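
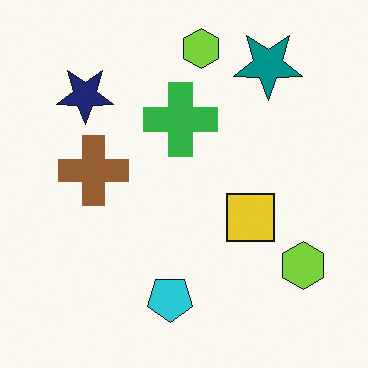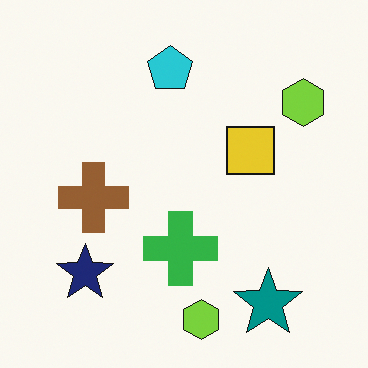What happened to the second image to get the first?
This is the original image flipped vertically (top ↔ bottom).

The teal star is in the bottom-right of the second image and the top-right of the first — shapes on opposite sides of the horizontal midline have swapped in a mirror flip.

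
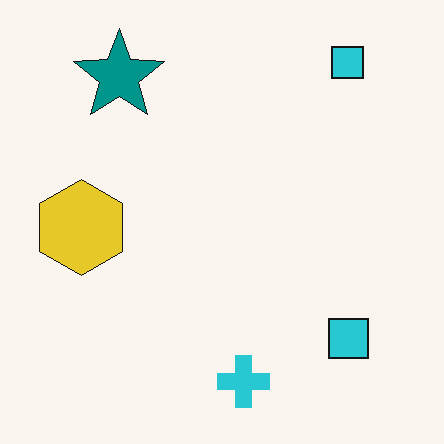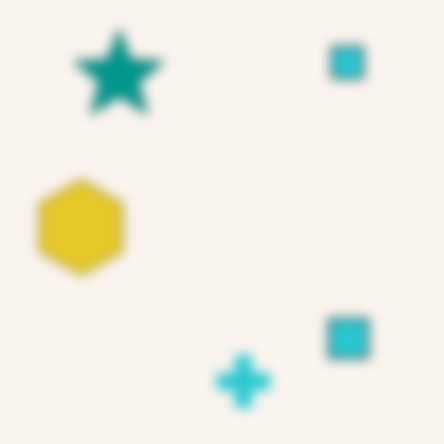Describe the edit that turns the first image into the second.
This is the original image strongly gaussian-blurred.

Shape edges and outlines are uniformly softened across the whole image.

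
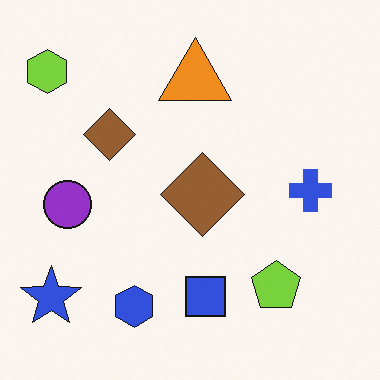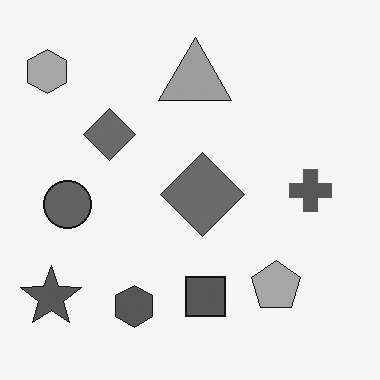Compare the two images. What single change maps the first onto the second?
It was converted to grayscale.

All color is removed — every shape is now a shade of grey.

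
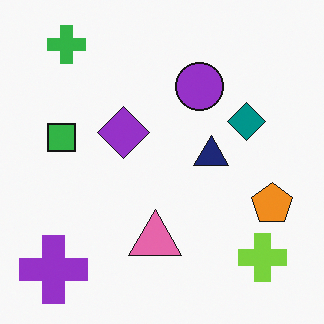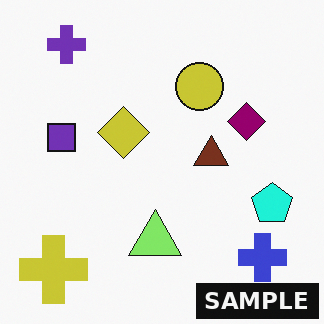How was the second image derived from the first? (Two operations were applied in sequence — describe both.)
This is the original image hue-shifted noticeably, then watermarked with the text "SAMPLE" in the lower-right corner.

Every shape's color has rotated by the same amount around the hue wheel — a uniform hue shift. A dark label reading "SAMPLE" appears in the lower-right corner.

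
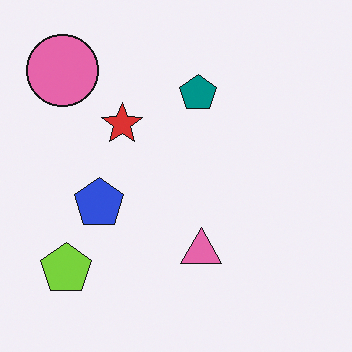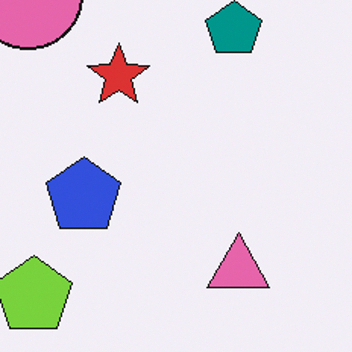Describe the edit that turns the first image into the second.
It was cropped to a modestly smaller region and rescaled.

The visible shapes are larger and the field of view is narrower; shapes near the original edges may be partly or wholly outside the frame — a crop-and-rescale.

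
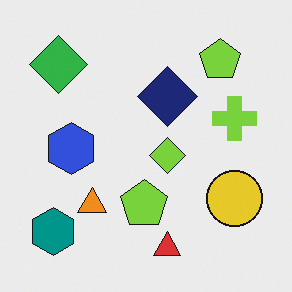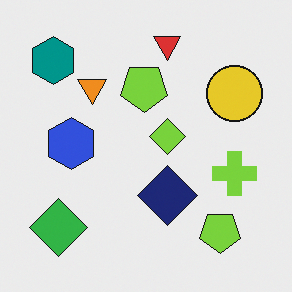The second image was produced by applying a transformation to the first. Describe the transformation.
Flipped vertically (top ↔ bottom).

The red triangle is in the bottom of the first image and the top of the second — shapes on opposite sides of the horizontal midline have swapped in a mirror flip.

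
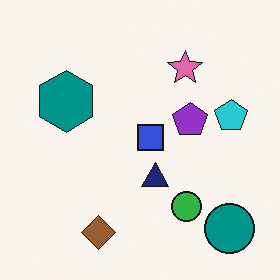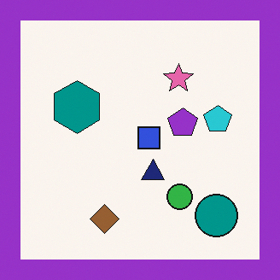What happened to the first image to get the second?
Framed with a purple border.

A solid purple frame runs around the edge of the second image, with the content slightly shrunk inside it.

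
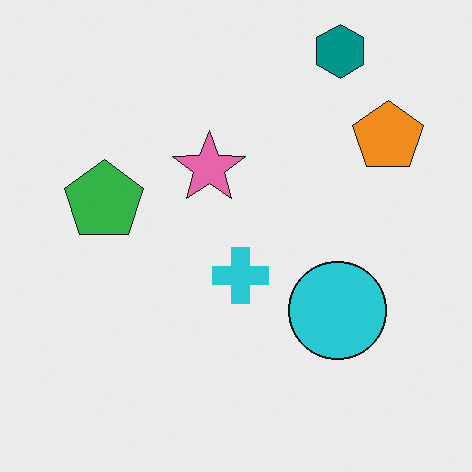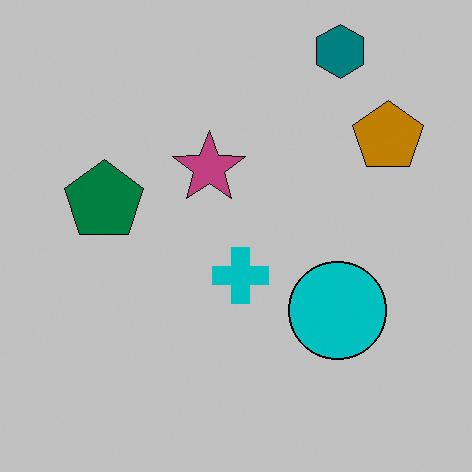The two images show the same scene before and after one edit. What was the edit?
It was aggressively posterized.

Each flat color has snapped to a coarser quantized level — most visibly, the near-white background has dropped to a flat grey.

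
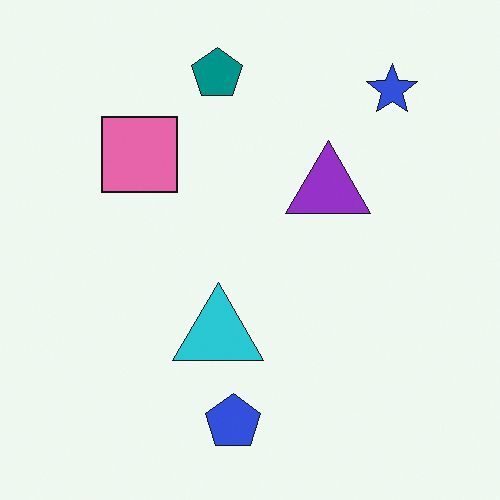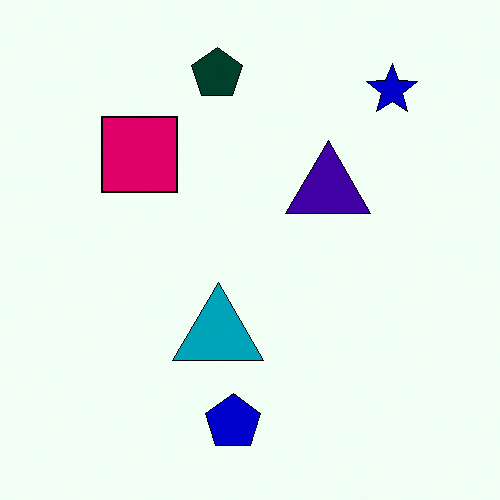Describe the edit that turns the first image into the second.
The image was given much higher contrast.

Tones are pushed away from mid-grey across the whole image — a global contrast change.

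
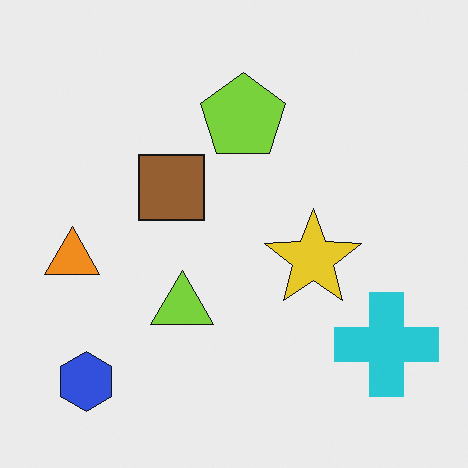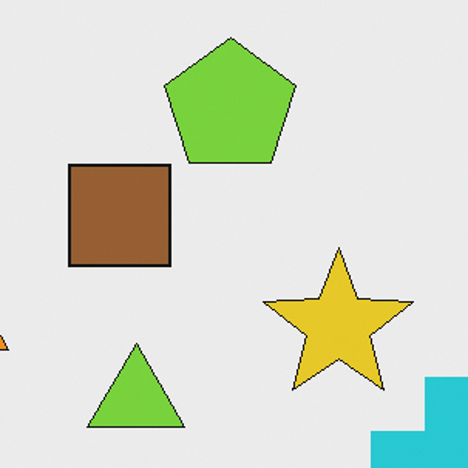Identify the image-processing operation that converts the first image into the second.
The transformation is: cropped to a modestly smaller region and rescaled.

The visible shapes are larger and the field of view is narrower; shapes near the original edges may be partly or wholly outside the frame — a crop-and-rescale.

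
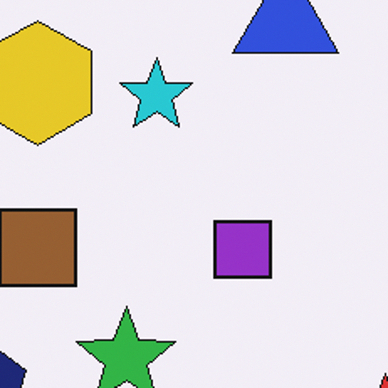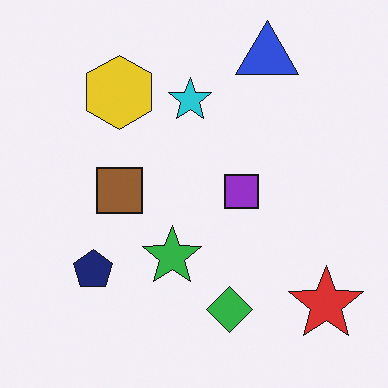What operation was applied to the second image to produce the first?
It was cropped to a noticeably smaller region and rescaled.

The visible shapes are larger and the field of view is narrower; shapes near the original edges may be partly or wholly outside the frame — a crop-and-rescale.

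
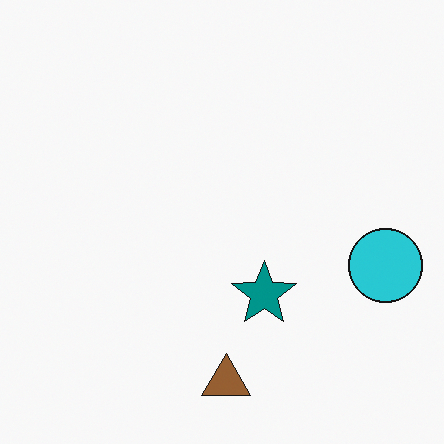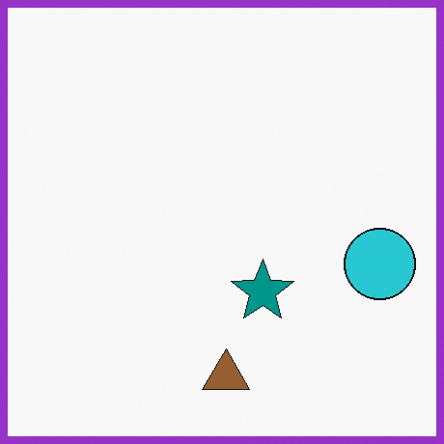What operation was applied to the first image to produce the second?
The second image is the first framed with a purple border.

A solid purple frame runs around the edge of the second image, with the content slightly shrunk inside it.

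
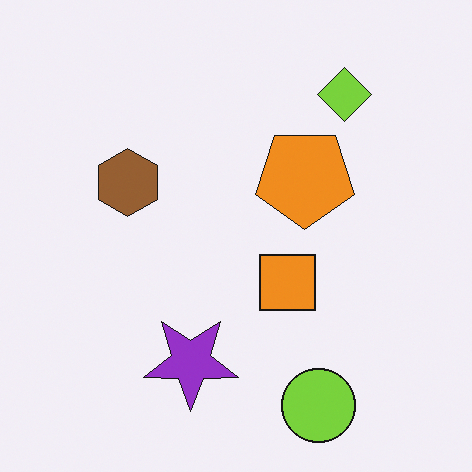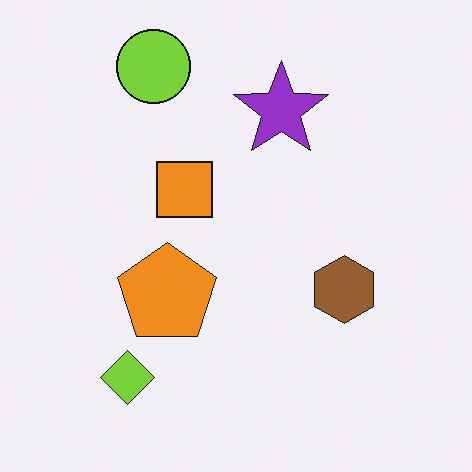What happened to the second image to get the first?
This is the original image rotated 180°.

The lime circle sits in the top-left of the second image and the bottom-right of the first — consistent with a whole-image 180° rotation.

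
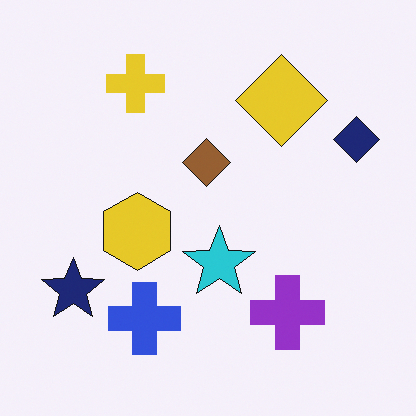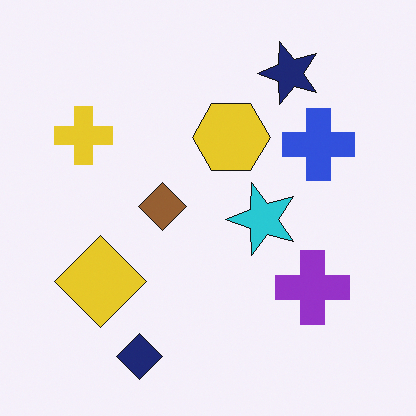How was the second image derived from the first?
This is the original image transposed (reflected across the top-left ↔ bottom-right diagonal).

Shapes have swapped their row and column positions — what was in the top-right is now in the bottom-left — a diagonal reflection.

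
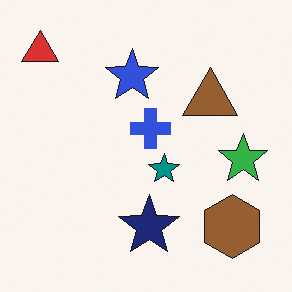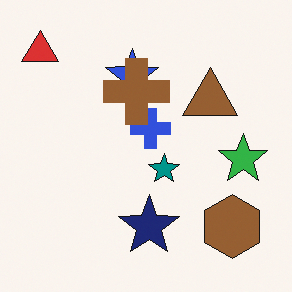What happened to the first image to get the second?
The transformation is: overlaid with an additional brown cross.

A brown cross appears in the second image that is absent from the first.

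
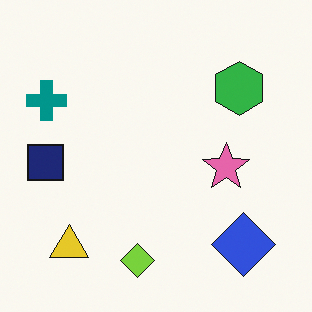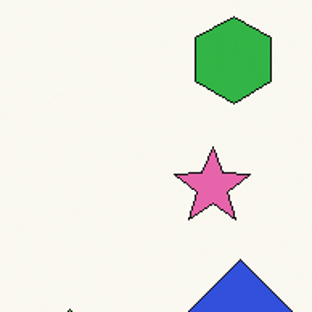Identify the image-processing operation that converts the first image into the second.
This is the original image cropped slightly and scaled back up.

The visible shapes are larger and the field of view is narrower; shapes near the original edges may be partly or wholly outside the frame — a crop-and-rescale.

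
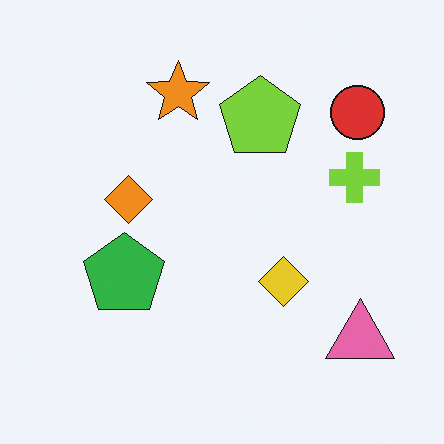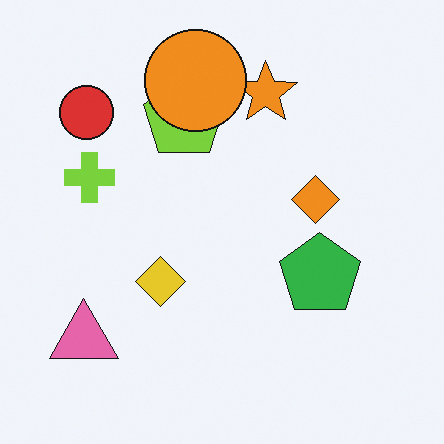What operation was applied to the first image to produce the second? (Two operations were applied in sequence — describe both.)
It was flipped horizontally (left ↔ right), then overlaid with an additional orange circle.

The pink triangle is in the bottom-right of the first image and the bottom-left of the second — shapes on opposite sides of the vertical midline have swapped in a mirror flip. An orange circle appears in the second image that is absent from the first.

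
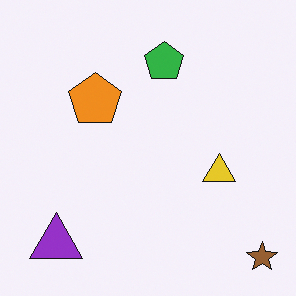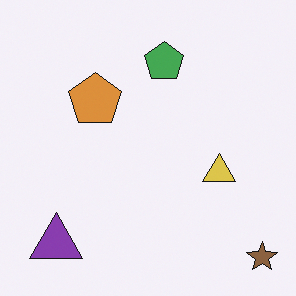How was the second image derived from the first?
Slightly desaturated.

All colors are more muted and greyish — a global saturation change.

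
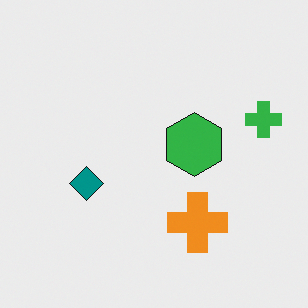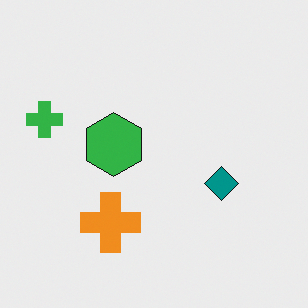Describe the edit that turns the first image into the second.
It was flipped horizontally (left ↔ right).

The green cross is in the right of the first image and the left of the second — shapes on opposite sides of the vertical midline have swapped in a mirror flip.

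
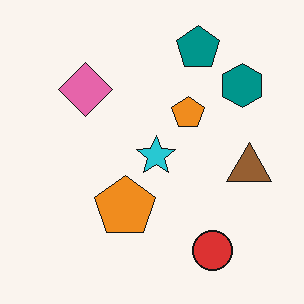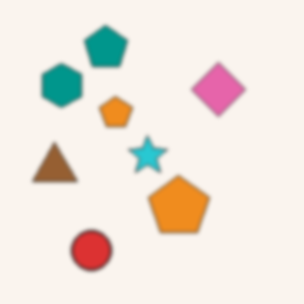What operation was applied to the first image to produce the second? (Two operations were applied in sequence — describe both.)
Given a subtle gaussian blur, then flipped horizontally (left ↔ right).

Shape edges and outlines are uniformly softened across the whole image. The brown triangle is in the right of the first image and the left of the second — shapes on opposite sides of the vertical midline have swapped in a mirror flip.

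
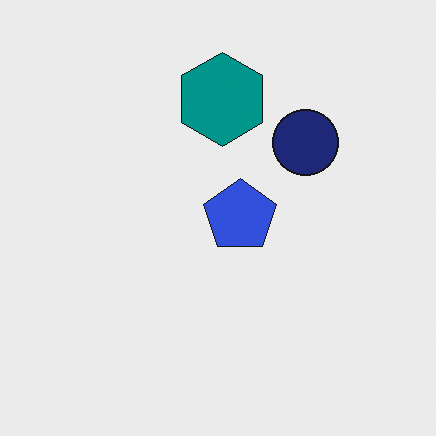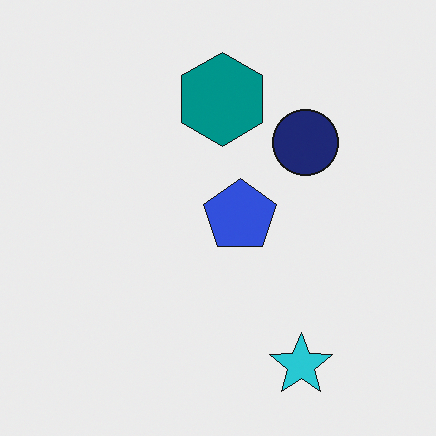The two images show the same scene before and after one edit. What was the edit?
It was overlaid with an additional cyan star.

A cyan star appears in the second image that is absent from the first.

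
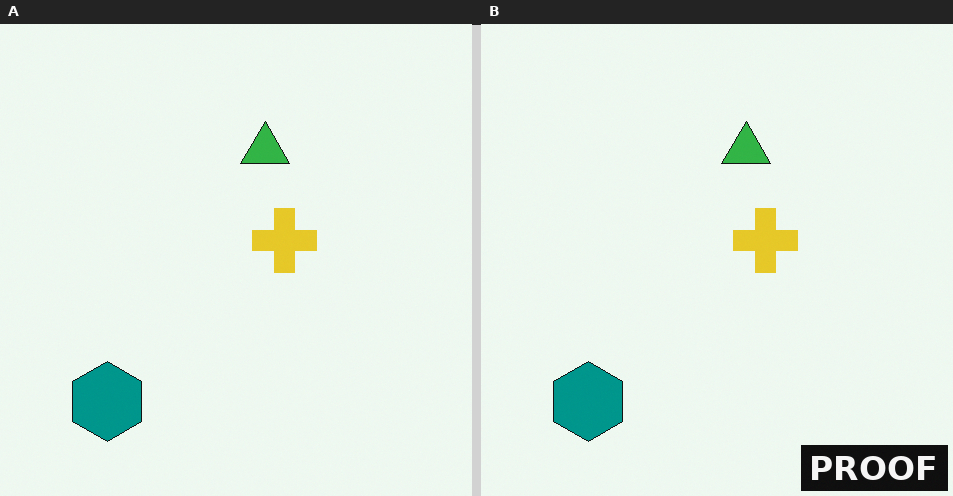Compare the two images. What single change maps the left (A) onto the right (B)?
The right (B) image is the left (A) watermarked with the text "PROOF" in the lower-right corner.

A dark label reading "PROOF" appears in the lower-right corner.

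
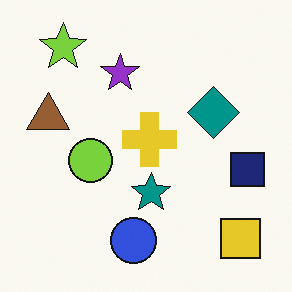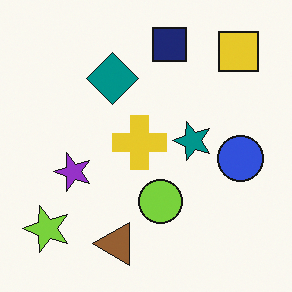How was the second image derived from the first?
Rotated 90° counter-clockwise.

The yellow square sits in the bottom-right of the first image and the top-right of the second — consistent with a whole-image 90° counter-clockwise rotation.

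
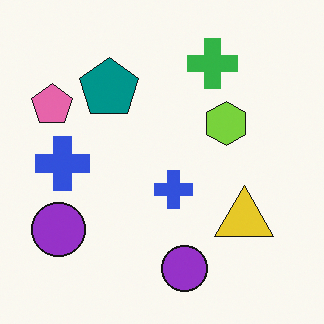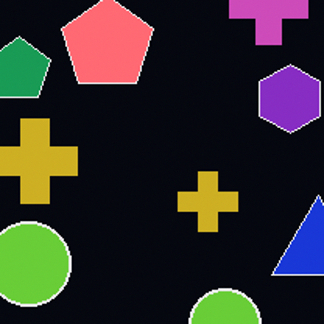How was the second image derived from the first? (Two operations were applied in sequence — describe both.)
Cropped slightly and scaled back up, then color-inverted (negative).

The visible shapes are larger and the field of view is narrower; shapes near the original edges may be partly or wholly outside the frame — a crop-and-rescale. The light background has become dark and every shape's color is its complement — a photographic negative.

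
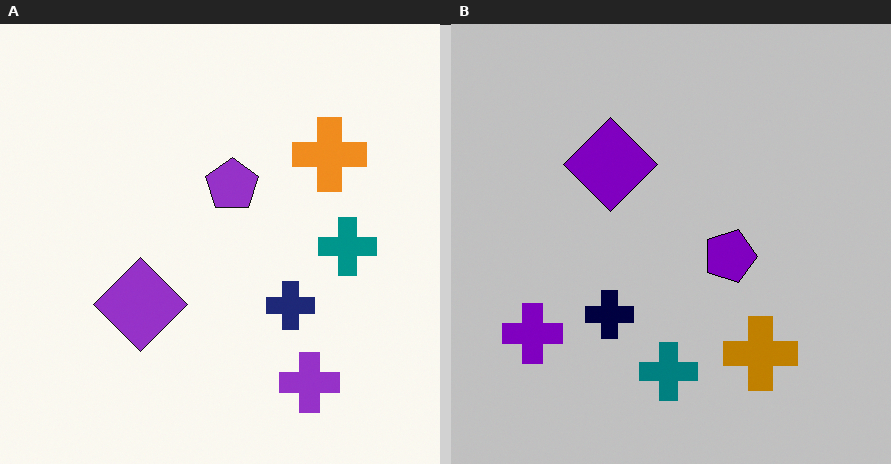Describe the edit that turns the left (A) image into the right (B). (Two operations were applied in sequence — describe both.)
The image was rotated 90° clockwise, then heavily posterized to just a handful of flat colors.

The purple cross sits in the bottom-right of the left (A) image and the bottom-left of the right (B) — consistent with a whole-image 90° clockwise rotation. Each flat color has snapped to a coarser quantized level — most visibly, the near-white background has dropped to a flat grey.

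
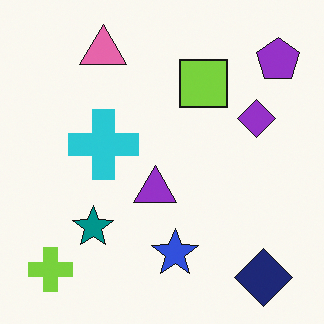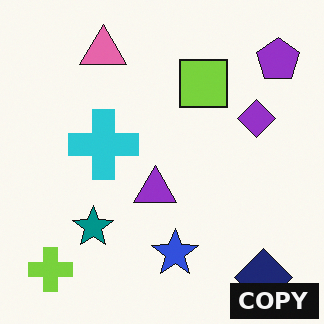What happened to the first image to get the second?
The image was watermarked with the text "COPY" in the lower-right corner.

A dark label reading "COPY" appears in the lower-right corner.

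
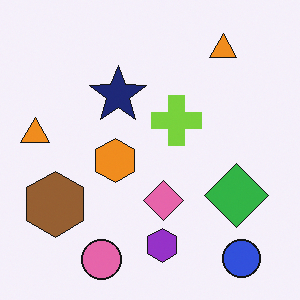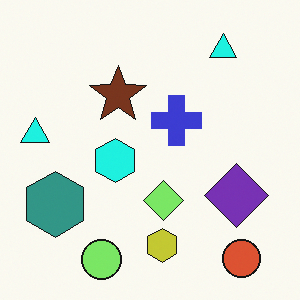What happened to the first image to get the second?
The transformation is: hue-shifted through roughly a third of the color wheel.

Every shape's color has rotated by the same amount around the hue wheel — a uniform hue shift.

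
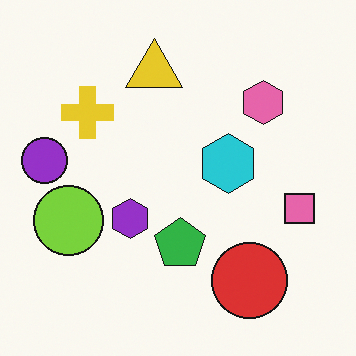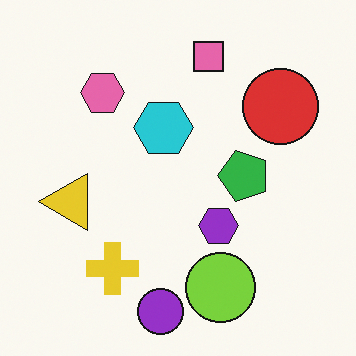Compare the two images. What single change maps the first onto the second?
The transformation is: rotated 90° counter-clockwise.

The purple circle sits in the left of the first image and the bottom of the second — consistent with a whole-image 90° counter-clockwise rotation.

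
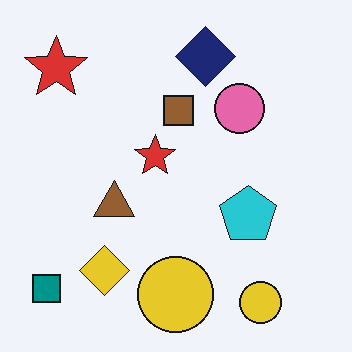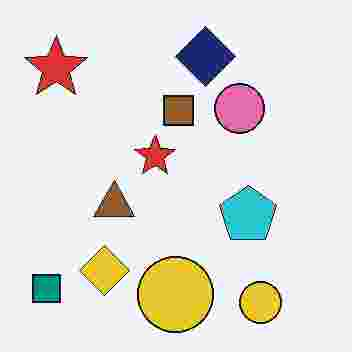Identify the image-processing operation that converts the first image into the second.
The image was degraded with heavy JPEG compression.

Blocky 8×8 compression artifacts appear around shape edges and the flat background shows ringing — characteristic JPEG degradation.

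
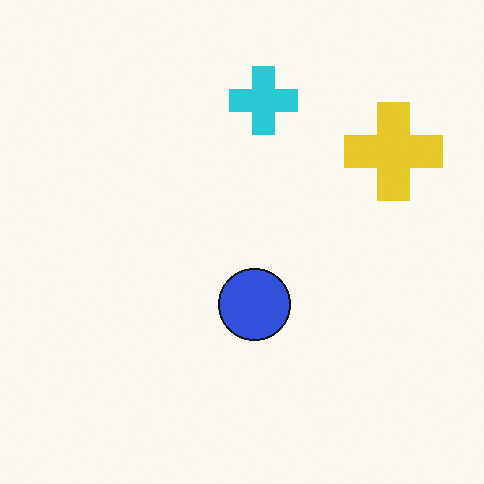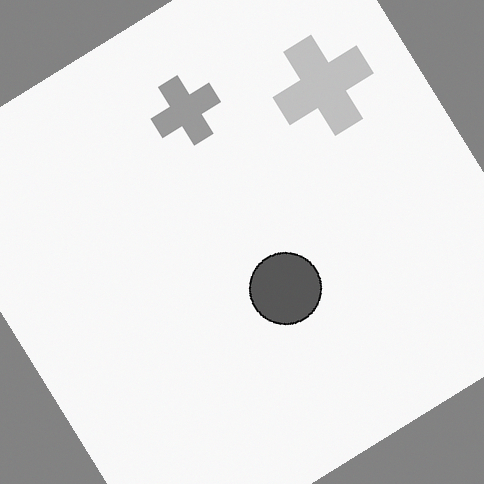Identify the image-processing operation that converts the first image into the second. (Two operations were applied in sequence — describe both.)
The transformation is: rotated counter-clockwise by a large amount — several tens of degrees, then converted to grayscale.

Every shape is tilted by the same angle and the image corners show triangular fill wedges — a whole-image rotation by a non-right angle. All color is removed — every shape is now a shade of grey.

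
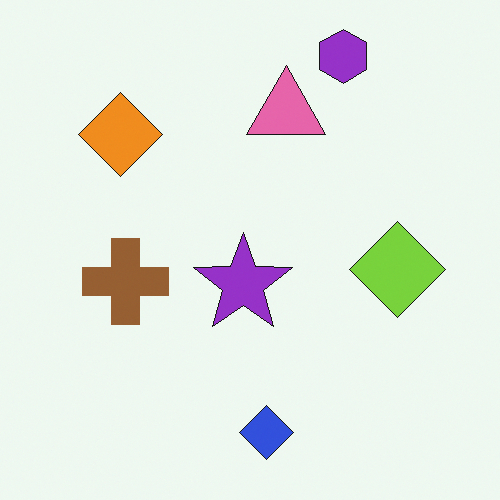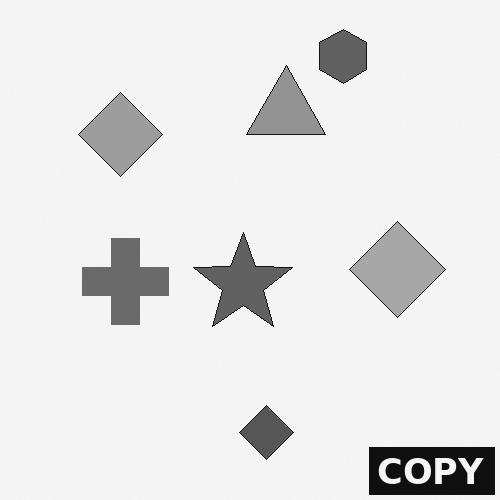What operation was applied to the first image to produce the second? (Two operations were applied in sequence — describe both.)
The second image is the first converted to grayscale, then watermarked with the text "COPY" in the lower-right corner.

All color is removed — every shape is now a shade of grey. A dark label reading "COPY" appears in the lower-right corner.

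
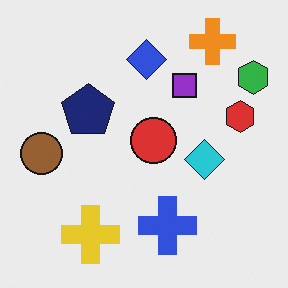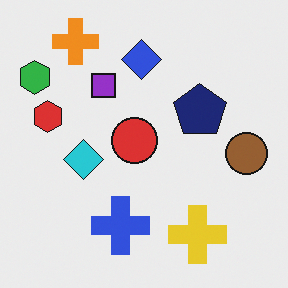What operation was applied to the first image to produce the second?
The transformation is: flipped horizontally (left ↔ right).

The green hexagon is in the top-right of the first image and the top-left of the second — shapes on opposite sides of the vertical midline have swapped in a mirror flip.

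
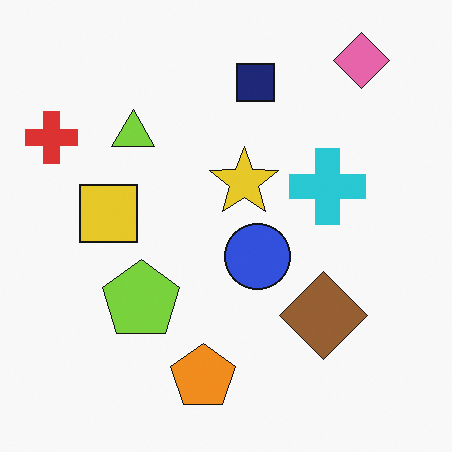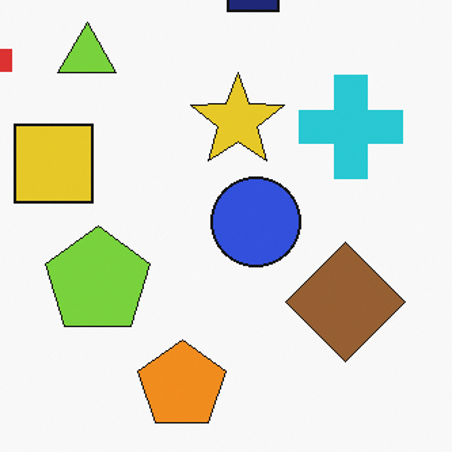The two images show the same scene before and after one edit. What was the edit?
The image was cropped to a modestly smaller region and rescaled.

The visible shapes are larger and the field of view is narrower; shapes near the original edges may be partly or wholly outside the frame — a crop-and-rescale.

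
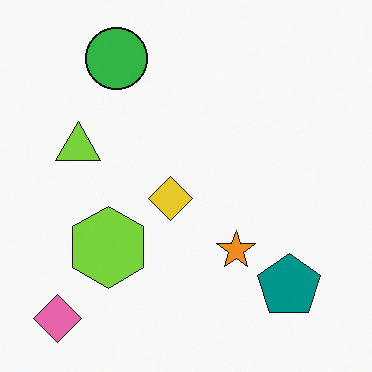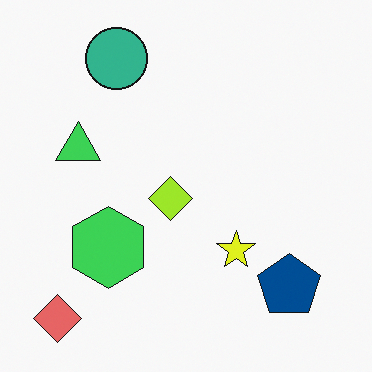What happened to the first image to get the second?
The second image is the first hue-shifted by a small amount.

Every shape's color has rotated by the same amount around the hue wheel — a uniform hue shift.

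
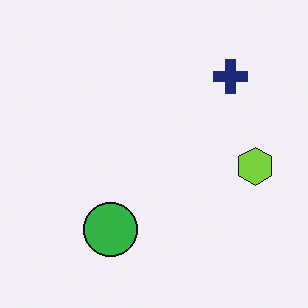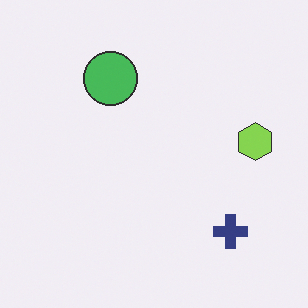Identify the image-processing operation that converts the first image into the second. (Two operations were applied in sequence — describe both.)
The transformation is: flipped vertically (top ↔ bottom), then given slightly reduced contrast.

The navy cross is in the top-right of the first image and the bottom-right of the second — shapes on opposite sides of the horizontal midline have swapped in a mirror flip. Tones are pushed toward mid-grey across the whole image — a global contrast change.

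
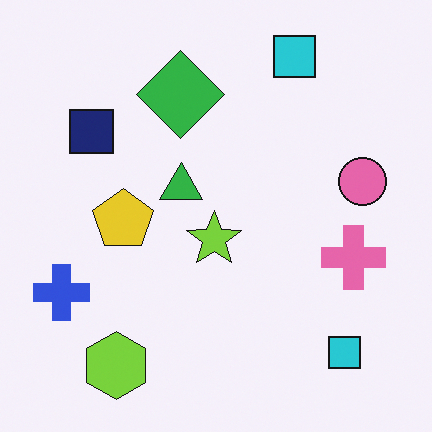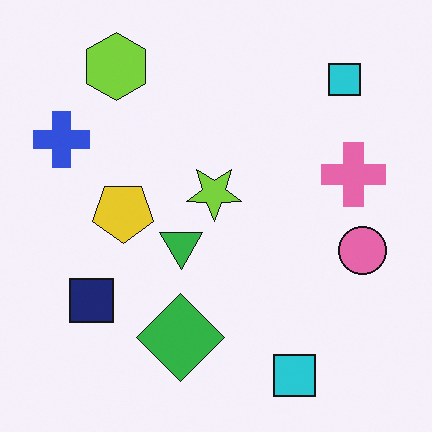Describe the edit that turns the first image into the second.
This is the original image flipped vertically (top ↔ bottom).

The lime hexagon is in the bottom-left of the first image and the top-left of the second — shapes on opposite sides of the horizontal midline have swapped in a mirror flip.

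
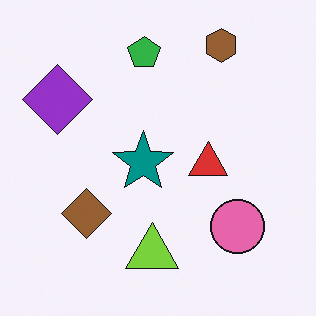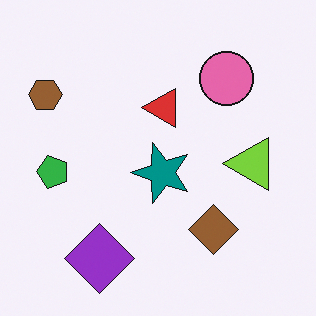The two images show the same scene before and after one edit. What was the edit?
Rotated 90° counter-clockwise.

The brown hexagon sits in the top-right of the first image and the top-left of the second — consistent with a whole-image 90° counter-clockwise rotation.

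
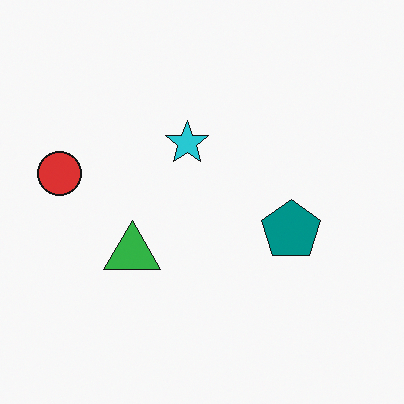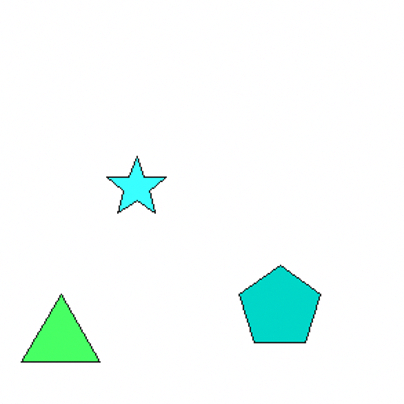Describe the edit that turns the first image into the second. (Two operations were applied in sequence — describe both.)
This is the original image substantially brightened, then cropped slightly and scaled back up.

Every pixel — background and shapes alike — is uniformly brightened. The visible shapes are larger and the field of view is narrower; shapes near the original edges may be partly or wholly outside the frame — a crop-and-rescale.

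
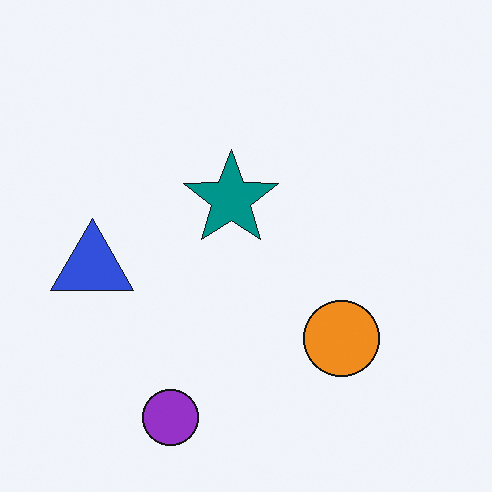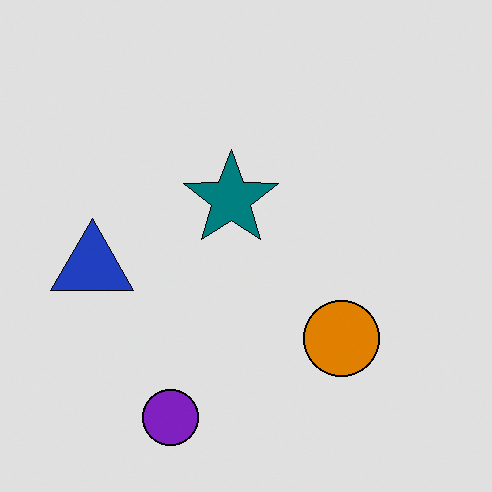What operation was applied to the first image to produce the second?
It was moderately posterized.

Each flat color has snapped to a coarser quantized level — most visibly, the near-white background has dropped to a flat grey.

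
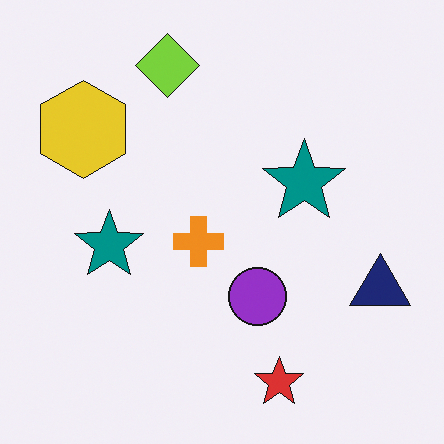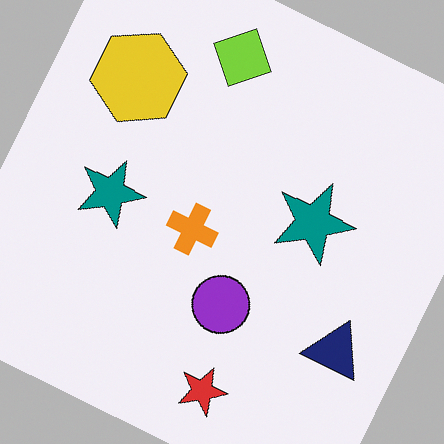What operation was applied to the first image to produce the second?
The second image is the first rotated clockwise by a clearly visible amount.

Every shape is tilted by the same angle and the image corners show triangular fill wedges — a whole-image rotation by a non-right angle.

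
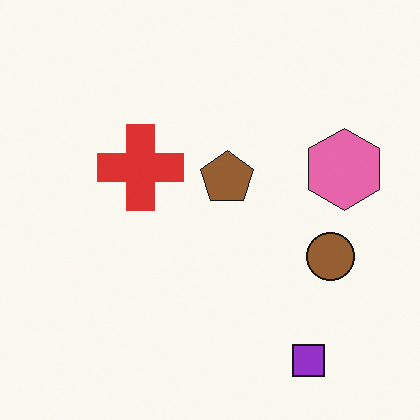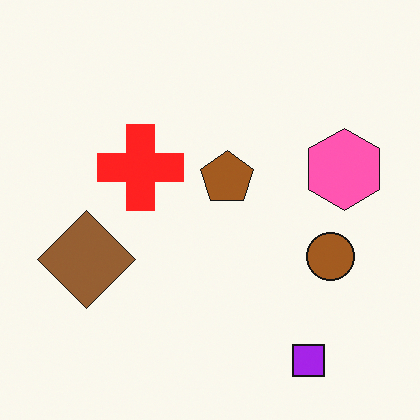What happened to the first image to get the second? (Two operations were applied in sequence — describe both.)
The image was slightly oversaturated, then overlaid with an additional brown diamond.

All colors are more vivid — a global saturation change. A brown diamond appears in the second image that is absent from the first.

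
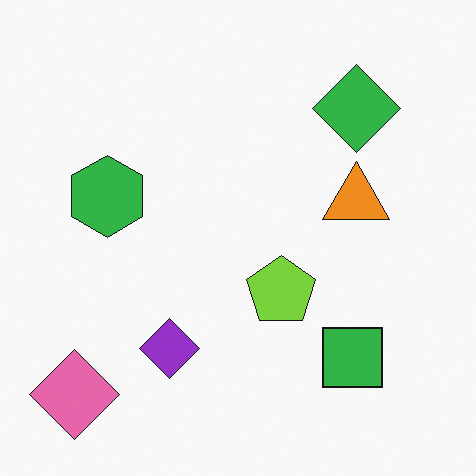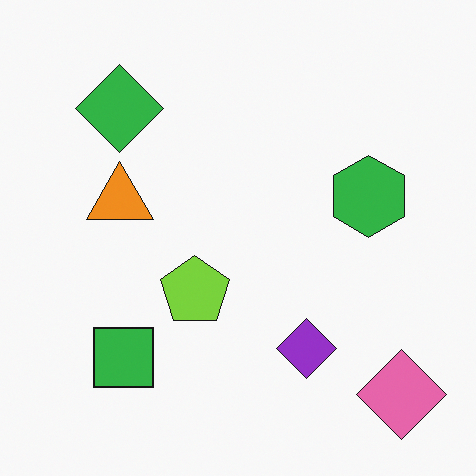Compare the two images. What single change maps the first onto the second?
This is the original image flipped horizontally (left ↔ right).

The pink diamond is in the bottom-left of the first image and the bottom-right of the second — shapes on opposite sides of the vertical midline have swapped in a mirror flip.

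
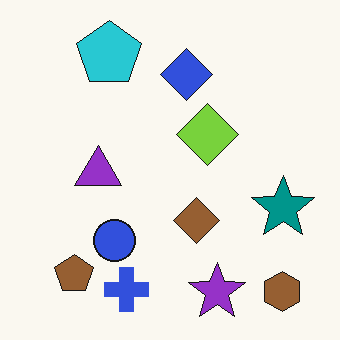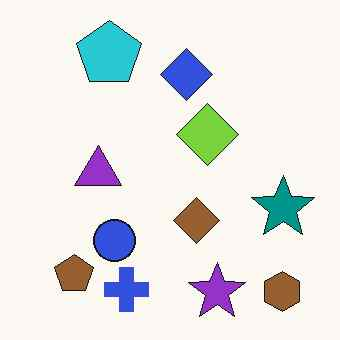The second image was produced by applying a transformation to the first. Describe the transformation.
The second image is the first given moderate JPEG compression.

Blocky 8×8 compression artifacts appear around shape edges and the flat background shows ringing — characteristic JPEG degradation.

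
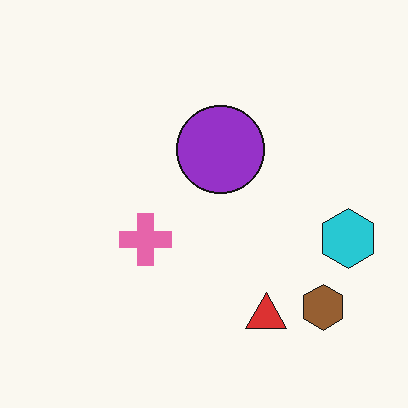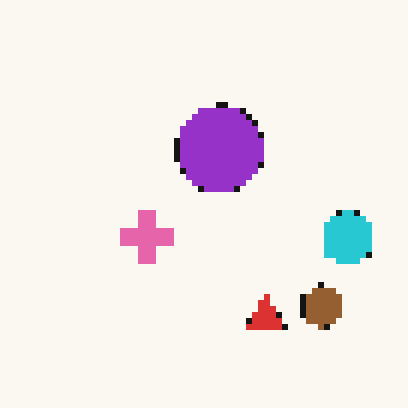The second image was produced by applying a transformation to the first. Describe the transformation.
It was pixelated into visible square blocks.

Shapes are reduced to large square blocks; fine edges and outlines are lost — a downscale-then-upscale (mosaic) effect.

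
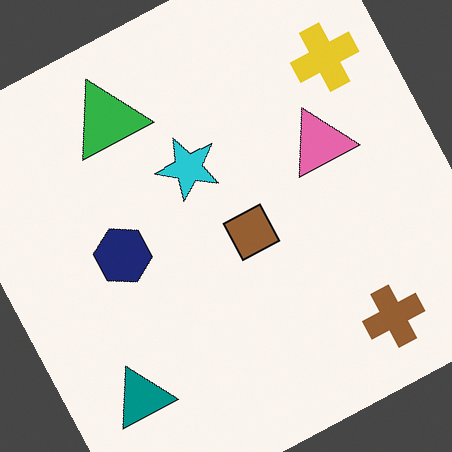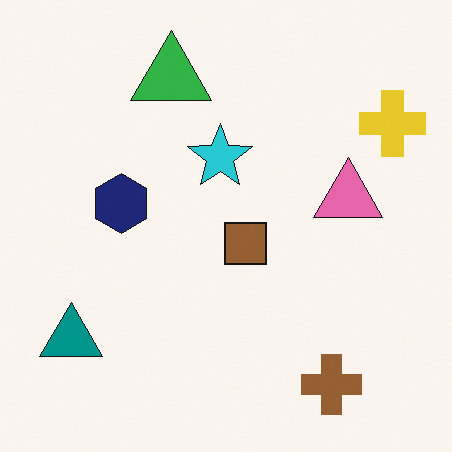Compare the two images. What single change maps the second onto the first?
The transformation is: rotated counter-clockwise by a clearly visible amount.

Every shape is tilted by the same angle and the image corners show triangular fill wedges — a whole-image rotation by a non-right angle.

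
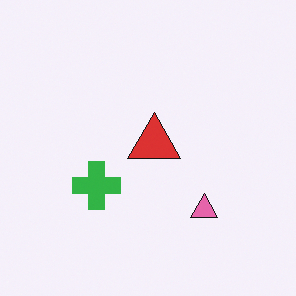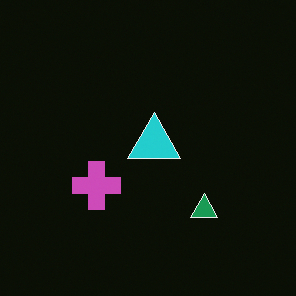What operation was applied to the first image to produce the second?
Color-inverted (negative).

The light background has become dark and every shape's color is its complement — a photographic negative.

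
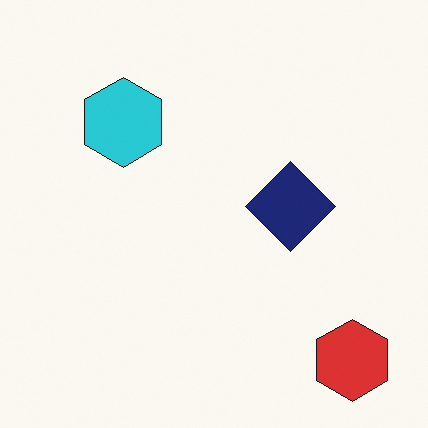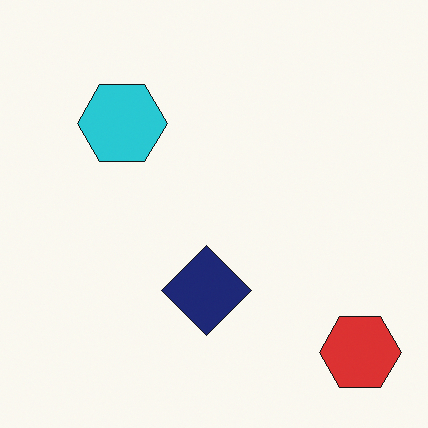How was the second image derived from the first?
The transformation is: transposed (reflected across the top-left ↔ bottom-right diagonal).

Shapes have swapped their row and column positions — what was in the top-right is now in the bottom-left — a diagonal reflection.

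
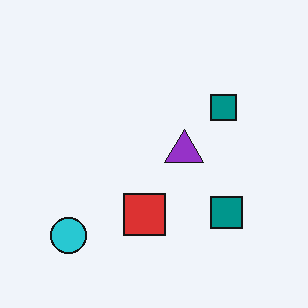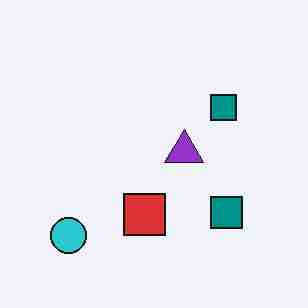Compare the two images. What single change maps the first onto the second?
Degraded with heavy JPEG compression.

Blocky 8×8 compression artifacts appear around shape edges and the flat background shows ringing — characteristic JPEG degradation.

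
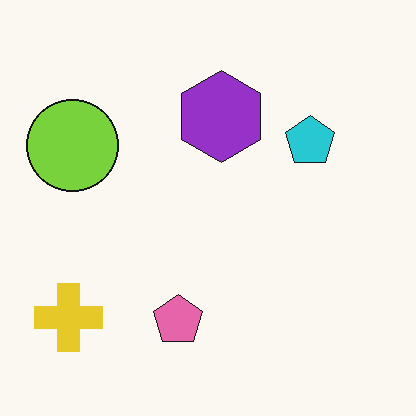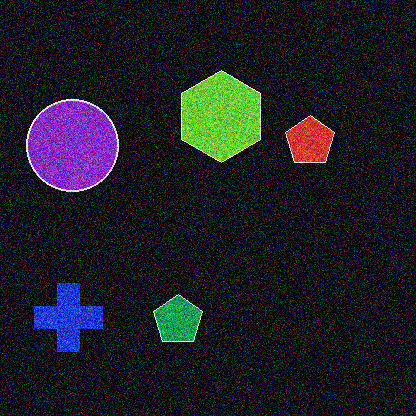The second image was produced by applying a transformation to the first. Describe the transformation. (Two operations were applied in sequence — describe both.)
This is the original image color-inverted (negative), then degraded with heavy additive noise.

The light background has become dark and every shape's color is its complement — a photographic negative. Random speckle covers the whole image, including the flat background.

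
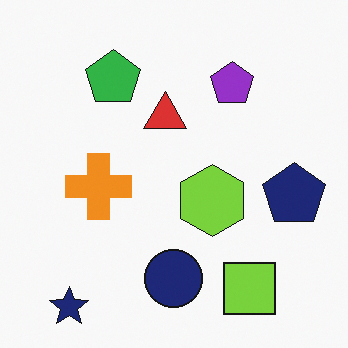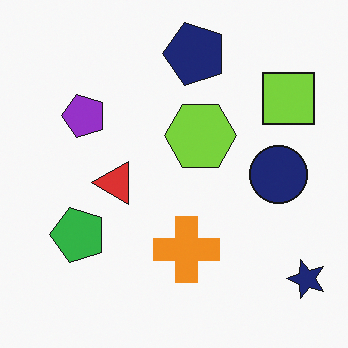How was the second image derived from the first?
The second image is the first rotated 90° counter-clockwise.

The navy star sits in the bottom-left of the first image and the bottom-right of the second — consistent with a whole-image 90° counter-clockwise rotation.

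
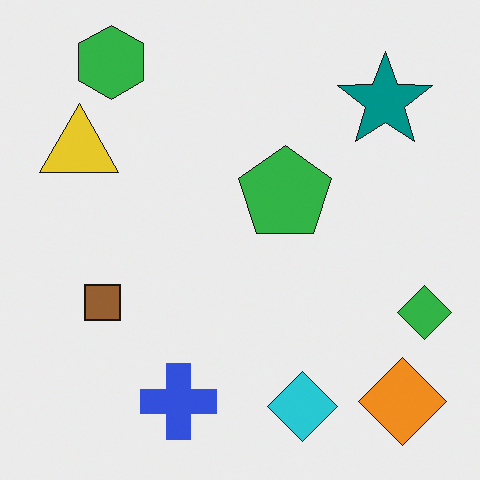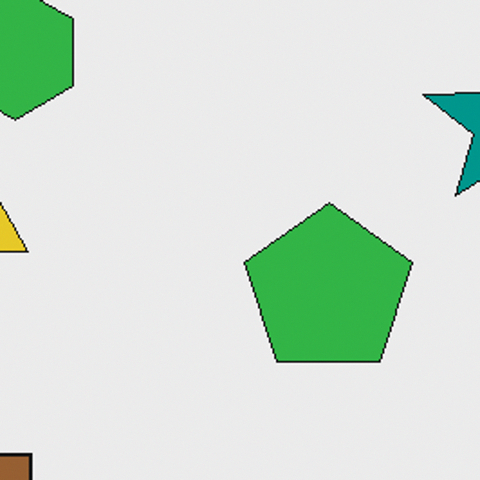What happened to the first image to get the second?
The second image is the first cropped to a noticeably smaller region and rescaled.

The visible shapes are larger and the field of view is narrower; shapes near the original edges may be partly or wholly outside the frame — a crop-and-rescale.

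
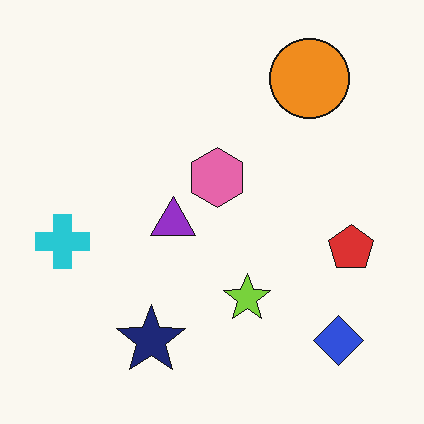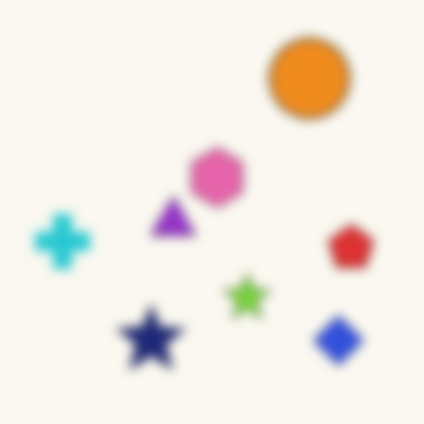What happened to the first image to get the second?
The transformation is: heavily blurred.

Shape edges and outlines are uniformly softened across the whole image.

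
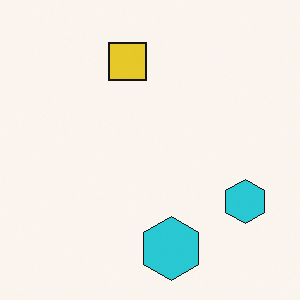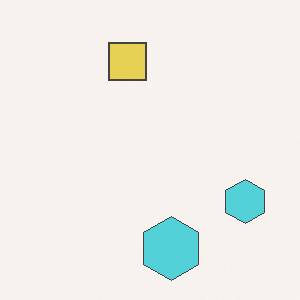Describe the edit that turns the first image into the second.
It was given slightly reduced contrast.

Tones are pushed toward mid-grey across the whole image — a global contrast change.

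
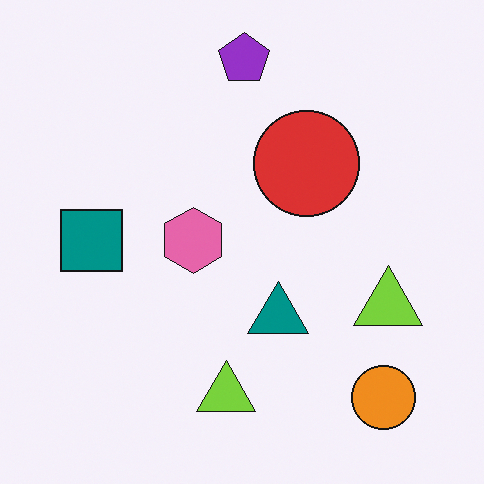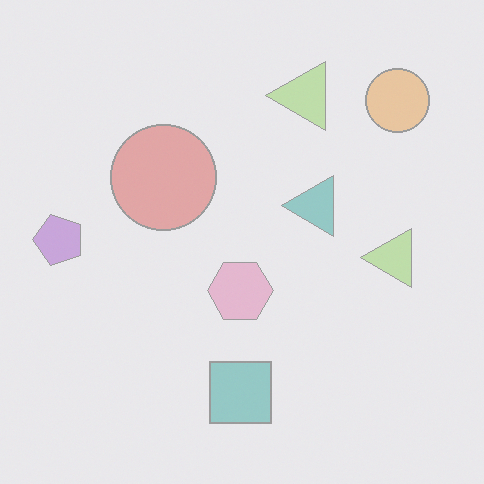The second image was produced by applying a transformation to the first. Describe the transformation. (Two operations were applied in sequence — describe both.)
It was rotated 90° counter-clockwise, then given much lower contrast.

The orange circle sits in the bottom-right of the first image and the top-right of the second — consistent with a whole-image 90° counter-clockwise rotation. Tones are pushed toward mid-grey across the whole image — a global contrast change.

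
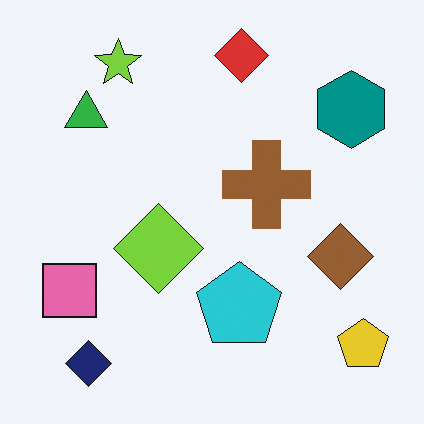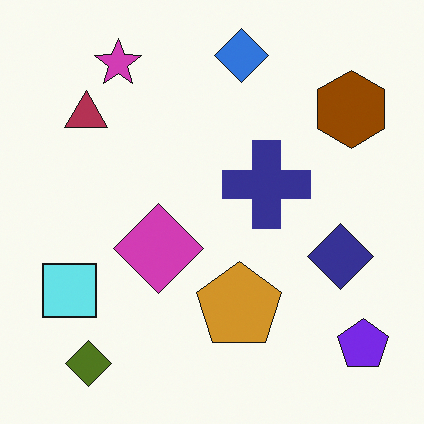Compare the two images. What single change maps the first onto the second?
This is the original image hue-shifted through roughly half the color wheel.

Every shape's color has rotated by the same amount around the hue wheel — a uniform hue shift.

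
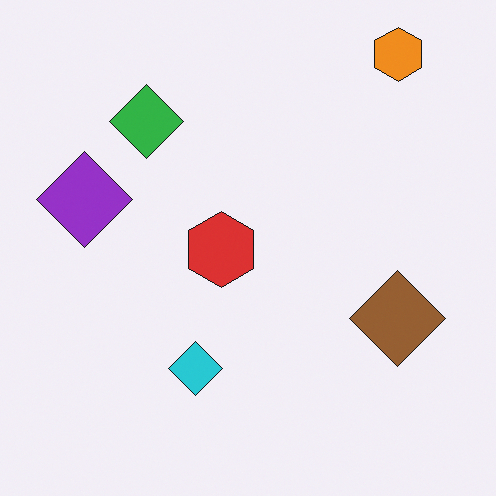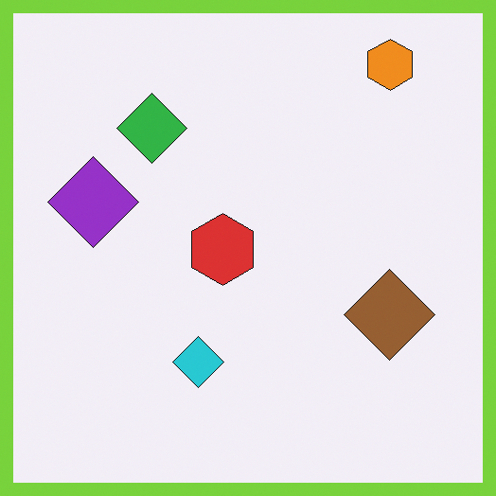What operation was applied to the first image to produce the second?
The image was framed with a lime border.

A solid lime frame runs around the edge of the second image, with the content slightly shrunk inside it.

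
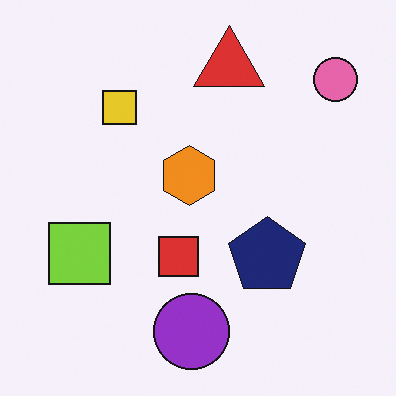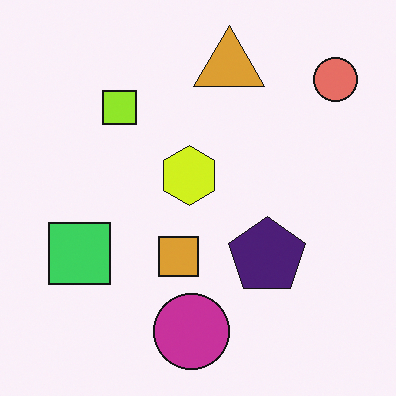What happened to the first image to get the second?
The transformation is: hue-shifted by a small amount.

Every shape's color has rotated by the same amount around the hue wheel — a uniform hue shift.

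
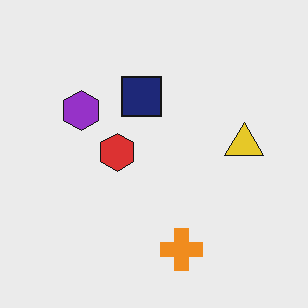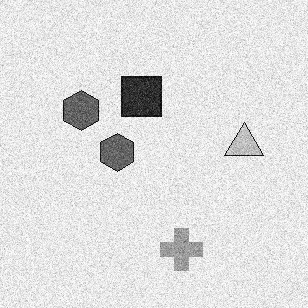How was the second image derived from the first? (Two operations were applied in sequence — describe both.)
The image was degraded with visible gaussian noise, then converted to grayscale.

Random speckle covers the whole image, including the flat background. All color is removed — every shape is now a shade of grey.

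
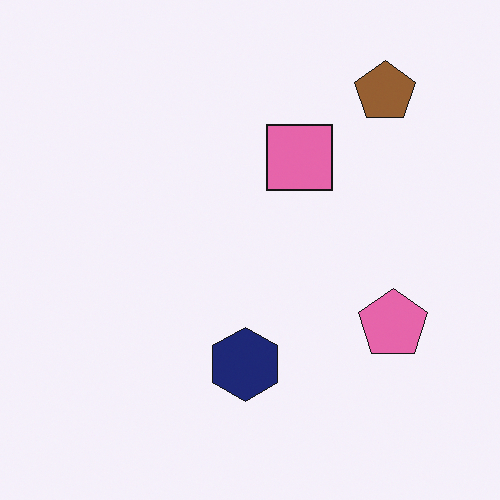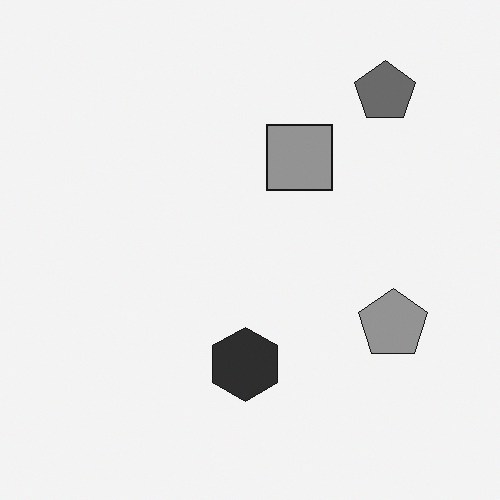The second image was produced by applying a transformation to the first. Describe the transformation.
Converted to grayscale.

All color is removed — every shape is now a shade of grey.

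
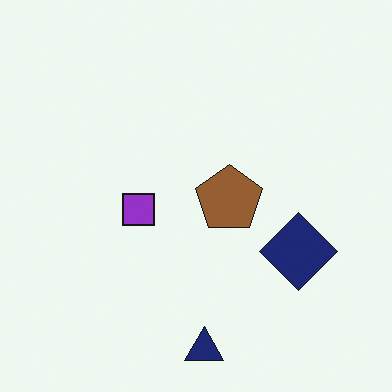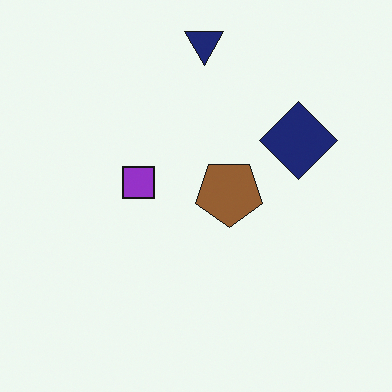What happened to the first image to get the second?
The transformation is: flipped vertically (top ↔ bottom).

The navy triangle is in the bottom of the first image and the top of the second — shapes on opposite sides of the horizontal midline have swapped in a mirror flip.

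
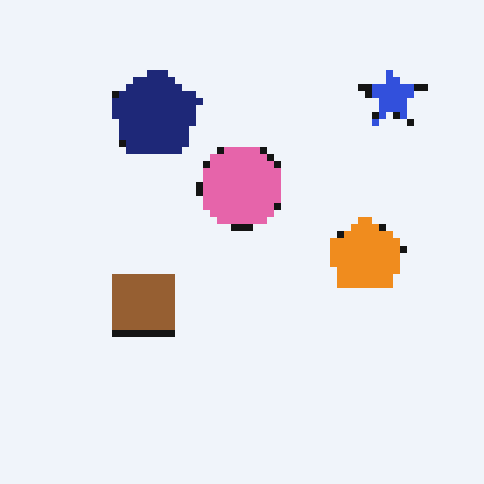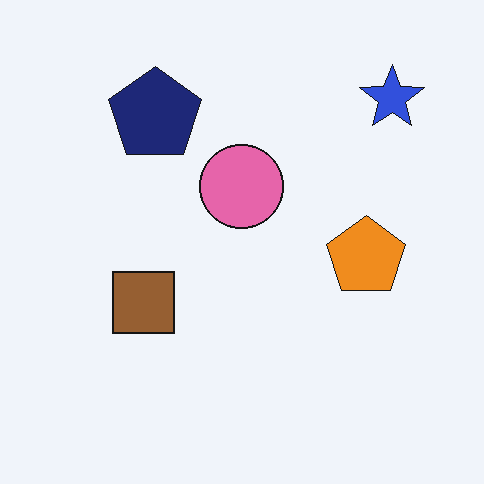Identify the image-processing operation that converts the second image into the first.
It was pixelated into visible square blocks.

Shapes are reduced to large square blocks; fine edges and outlines are lost — a downscale-then-upscale (mosaic) effect.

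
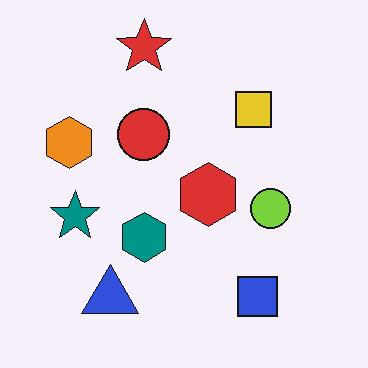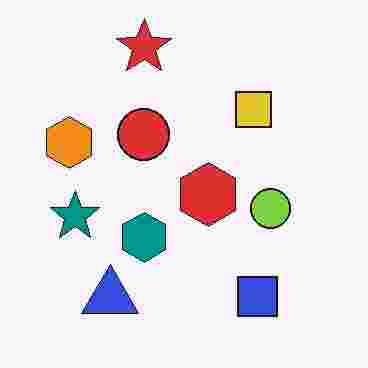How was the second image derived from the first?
The transformation is: degraded with heavy JPEG compression.

Blocky 8×8 compression artifacts appear around shape edges and the flat background shows ringing — characteristic JPEG degradation.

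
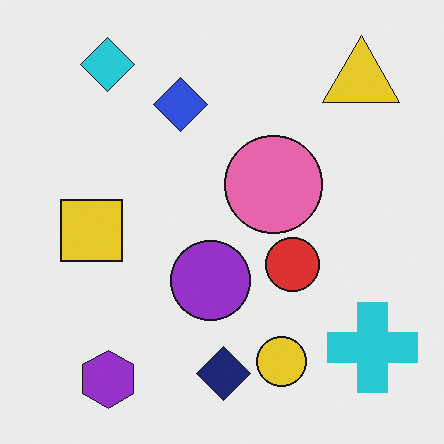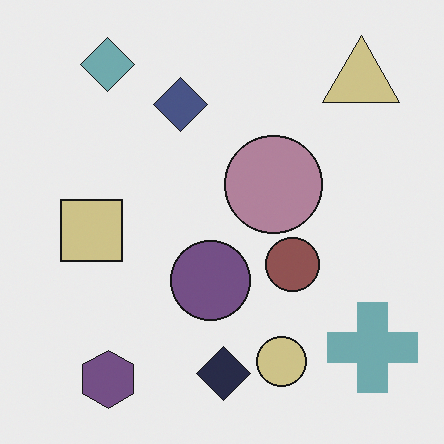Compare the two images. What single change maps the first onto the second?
Made much more muted (saturation change).

All colors are more muted and greyish — a global saturation change.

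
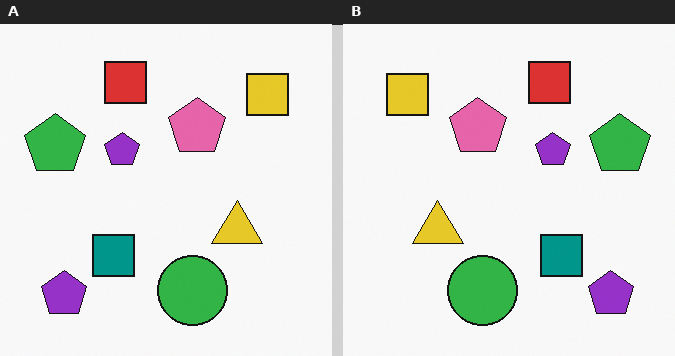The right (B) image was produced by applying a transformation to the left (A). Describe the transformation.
Flipped horizontally (left ↔ right).

The green pentagon is in the left of the left (A) image and the right of the right (B) — shapes on opposite sides of the vertical midline have swapped in a mirror flip.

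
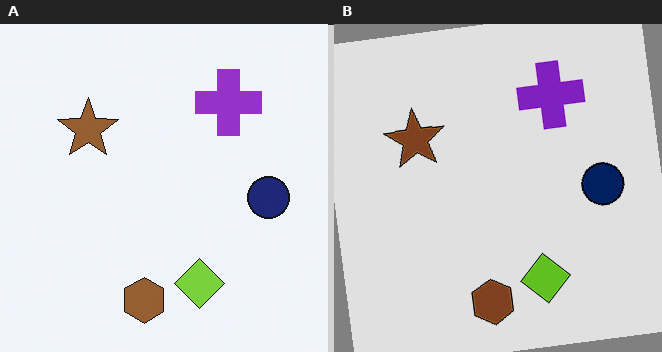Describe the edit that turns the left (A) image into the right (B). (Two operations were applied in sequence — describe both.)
The transformation is: rotated counter-clockwise by a slight angle, then moderately posterized.

Every shape is tilted by the same angle and the image corners show triangular fill wedges — a whole-image rotation by a non-right angle. Each flat color has snapped to a coarser quantized level — most visibly, the near-white background has dropped to a flat grey.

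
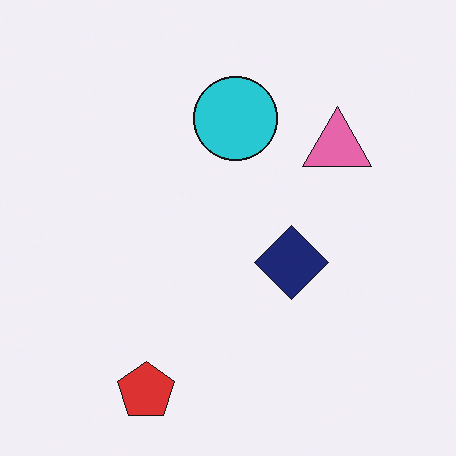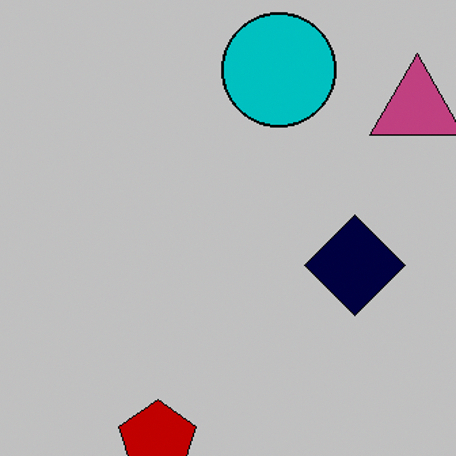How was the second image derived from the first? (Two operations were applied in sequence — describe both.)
Heavily posterized to just a handful of flat colors, then cropped slightly and scaled back up.

Each flat color has snapped to a coarser quantized level — most visibly, the near-white background has dropped to a flat grey. The visible shapes are larger and the field of view is narrower; shapes near the original edges may be partly or wholly outside the frame — a crop-and-rescale.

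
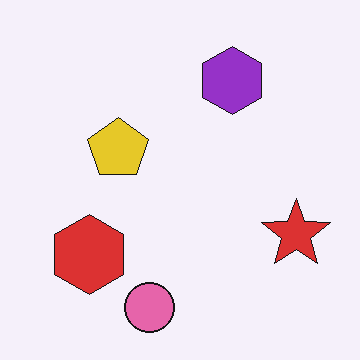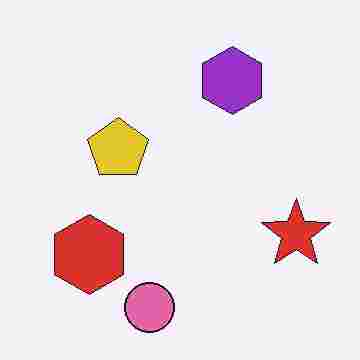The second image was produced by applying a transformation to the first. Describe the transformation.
Heavily JPEG-compressed with obvious blocking artifacts.

Blocky 8×8 compression artifacts appear around shape edges and the flat background shows ringing — characteristic JPEG degradation.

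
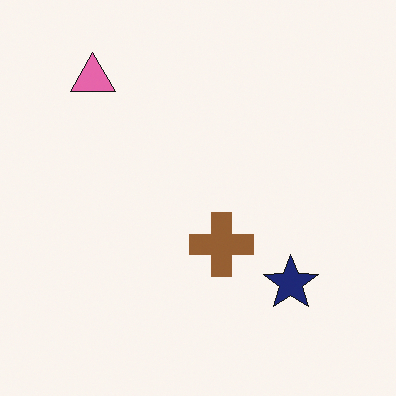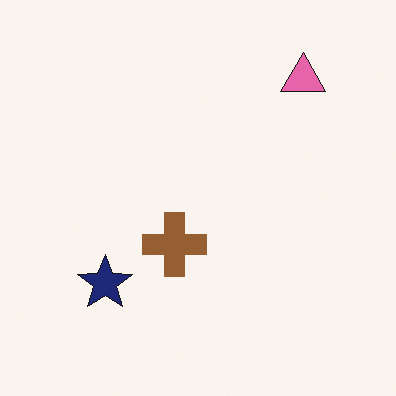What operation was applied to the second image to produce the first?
Flipped horizontally (left ↔ right).

The pink triangle is in the top-right of the second image and the top-left of the first — shapes on opposite sides of the vertical midline have swapped in a mirror flip.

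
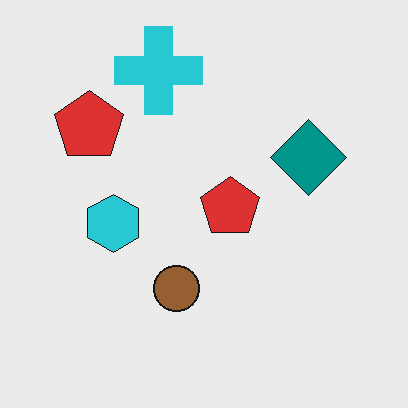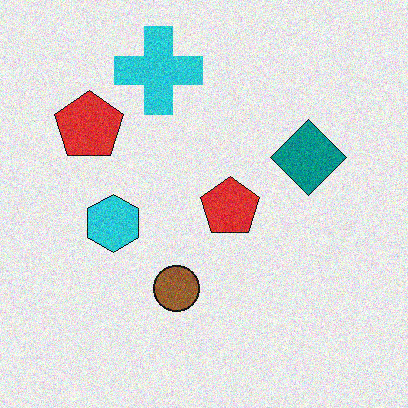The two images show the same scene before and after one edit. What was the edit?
Degraded with visible gaussian noise.

Random speckle covers the whole image, including the flat background.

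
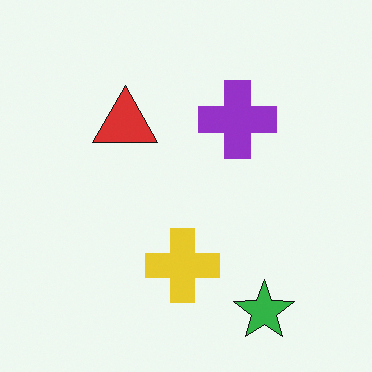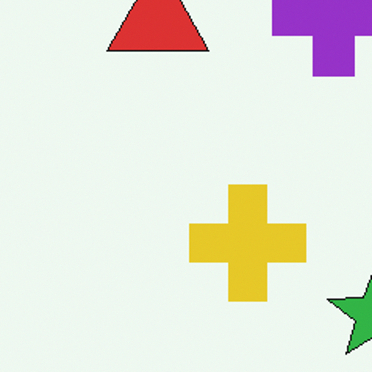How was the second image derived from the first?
The image was cropped to a modestly smaller region and rescaled.

The visible shapes are larger and the field of view is narrower; shapes near the original edges may be partly or wholly outside the frame — a crop-and-rescale.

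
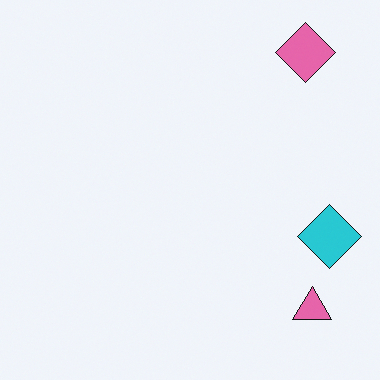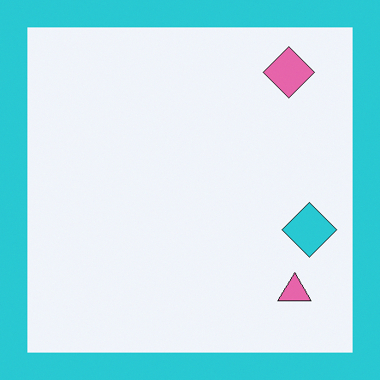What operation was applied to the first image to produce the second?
It was framed with a cyan border.

A solid cyan frame runs around the edge of the second image, with the content slightly shrunk inside it.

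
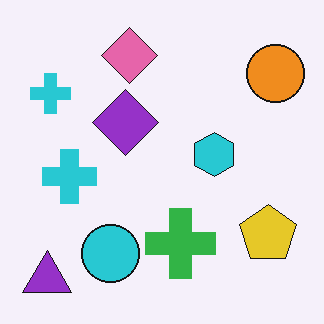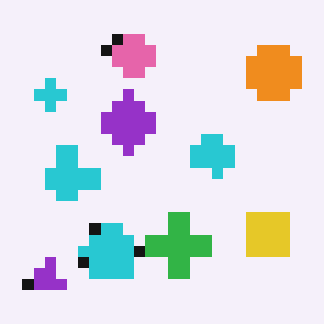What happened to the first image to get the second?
Coarsely pixelated.

Shapes are reduced to large square blocks; fine edges and outlines are lost — a downscale-then-upscale (mosaic) effect.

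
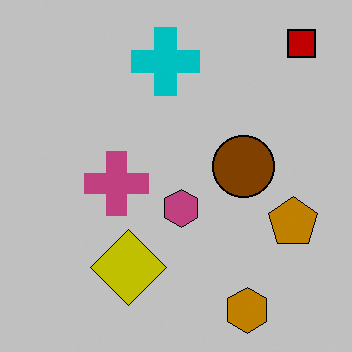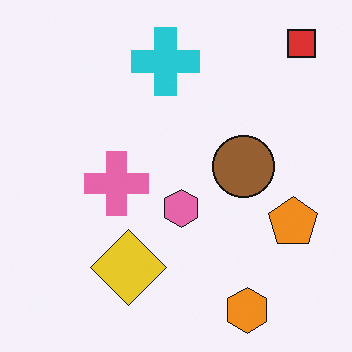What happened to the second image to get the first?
This is the original image heavily posterized to just a handful of flat colors.

Each flat color has snapped to a coarser quantized level — most visibly, the near-white background has dropped to a flat grey.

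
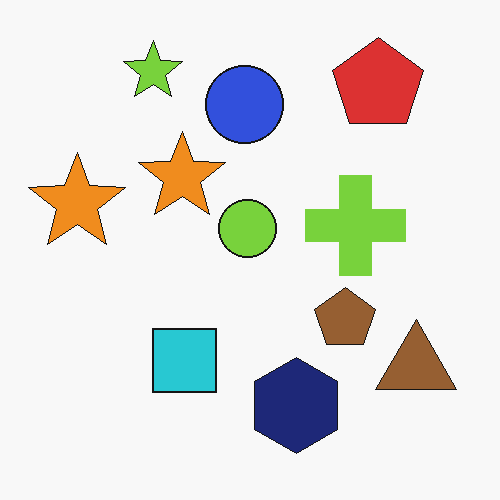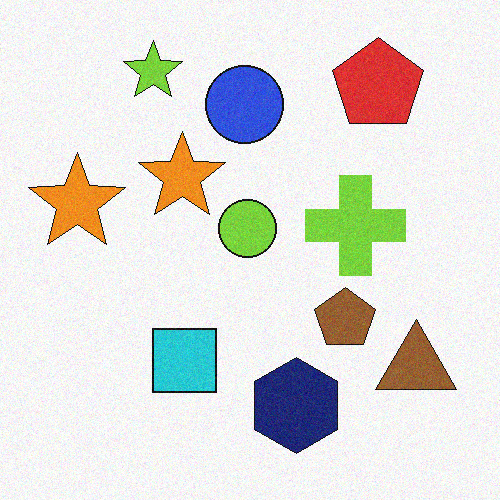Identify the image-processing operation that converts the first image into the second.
Degraded with a light layer of grain.

Random speckle covers the whole image, including the flat background.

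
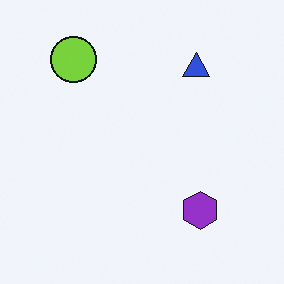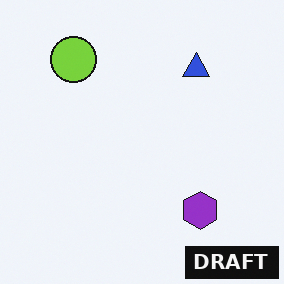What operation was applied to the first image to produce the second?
This is the original image watermarked with the text "DRAFT" in the lower-right corner.

A dark label reading "DRAFT" appears in the lower-right corner.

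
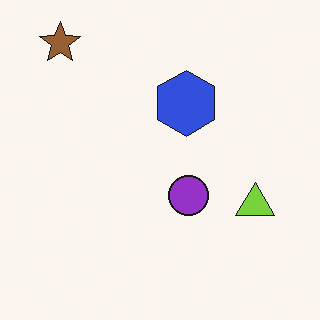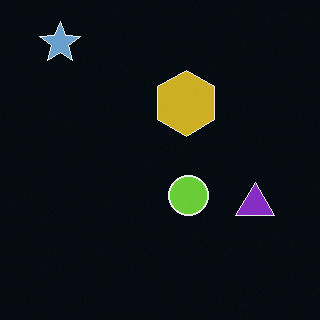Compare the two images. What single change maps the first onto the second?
The transformation is: color-inverted (negative).

The light background has become dark and every shape's color is its complement — a photographic negative.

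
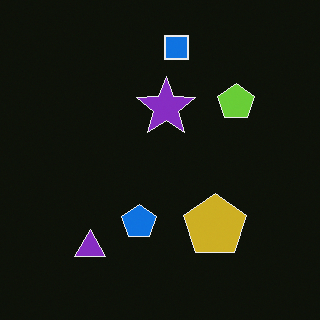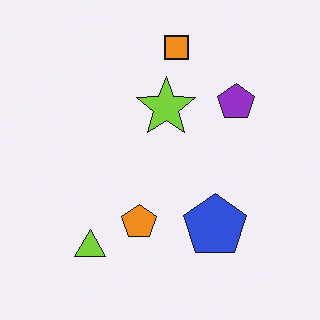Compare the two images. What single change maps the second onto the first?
This is the original image color-inverted (negative).

The light background has become dark and every shape's color is its complement — a photographic negative.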